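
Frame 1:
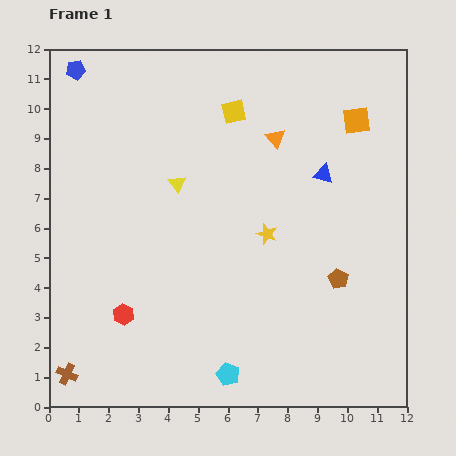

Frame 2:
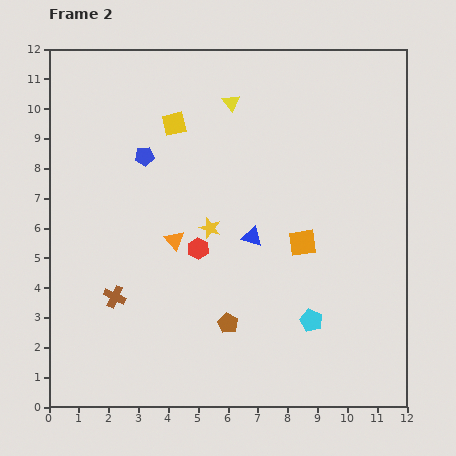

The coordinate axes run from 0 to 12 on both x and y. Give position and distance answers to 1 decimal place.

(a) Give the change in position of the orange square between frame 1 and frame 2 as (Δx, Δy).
(-1.8, -4.1)

The orange square was at (10.3, 9.6) in frame 1 and (8.5, 5.5) in frame 2.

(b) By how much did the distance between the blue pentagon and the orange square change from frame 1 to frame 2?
-3.6

Distance in frame 1: 9.6. Distance in frame 2: 6.0.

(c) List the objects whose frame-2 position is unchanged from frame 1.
none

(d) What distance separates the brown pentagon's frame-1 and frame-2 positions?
4.0

The brown pentagon moved from (9.7, 4.3) to (6.0, 2.8), a distance of √(3.7² + 1.5²) ≈ 4.0.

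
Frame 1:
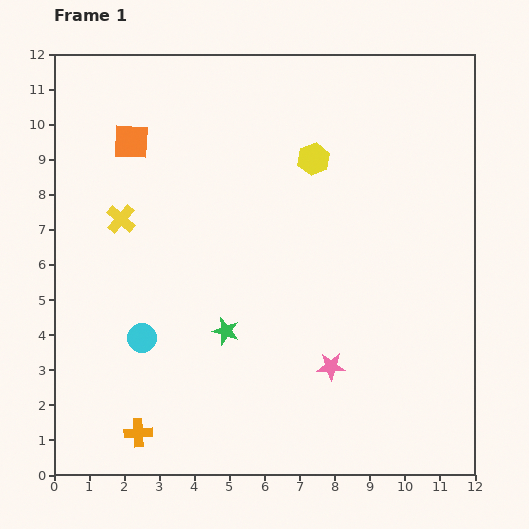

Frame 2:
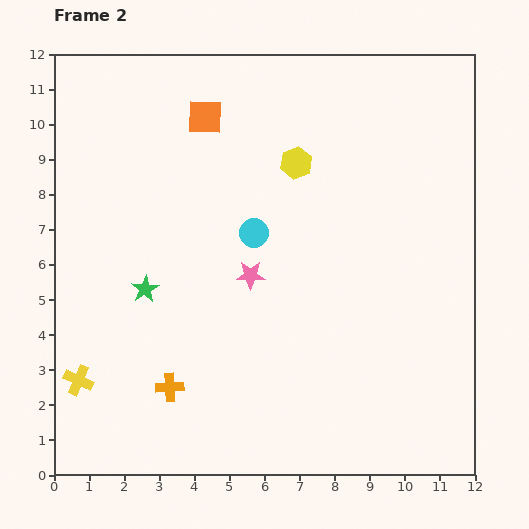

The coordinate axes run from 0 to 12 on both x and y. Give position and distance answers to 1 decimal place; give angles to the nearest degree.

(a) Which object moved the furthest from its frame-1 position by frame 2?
the yellow cross

(moved 4.8; next 4.4)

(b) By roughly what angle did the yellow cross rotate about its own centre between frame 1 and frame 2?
18° counter-clockwise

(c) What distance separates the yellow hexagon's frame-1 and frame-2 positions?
0.5

The yellow hexagon moved from (7.4, 9.0) to (6.9, 8.9), a distance of √(0.5² + 0.1²) ≈ 0.5.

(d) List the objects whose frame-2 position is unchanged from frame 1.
none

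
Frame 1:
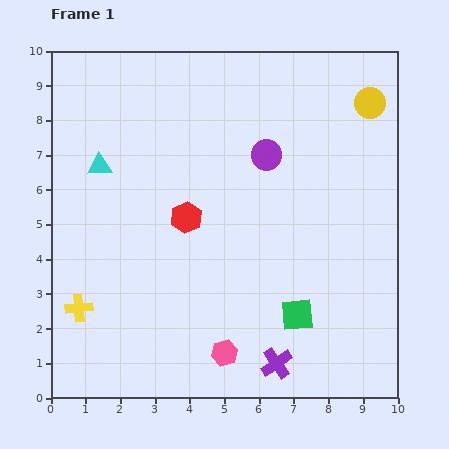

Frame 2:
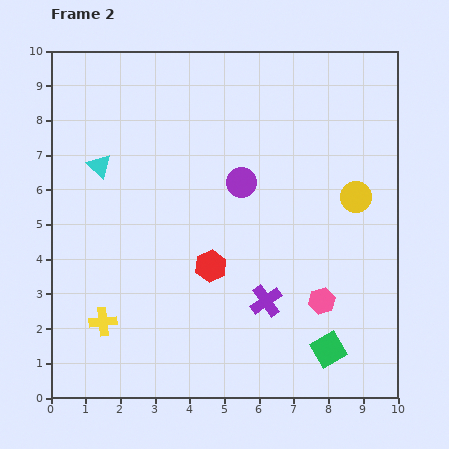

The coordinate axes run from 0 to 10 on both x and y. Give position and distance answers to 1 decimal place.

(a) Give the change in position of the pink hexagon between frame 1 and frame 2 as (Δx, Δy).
(2.8, 1.5)

The pink hexagon was at (5.0, 1.3) in frame 1 and (7.8, 2.8) in frame 2.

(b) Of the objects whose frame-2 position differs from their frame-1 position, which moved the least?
the yellow cross

(moved 0.8)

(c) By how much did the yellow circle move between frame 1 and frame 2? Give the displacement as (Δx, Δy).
(-0.4, -2.7)

The yellow circle was at (9.2, 8.5) in frame 1 and (8.8, 5.8) in frame 2.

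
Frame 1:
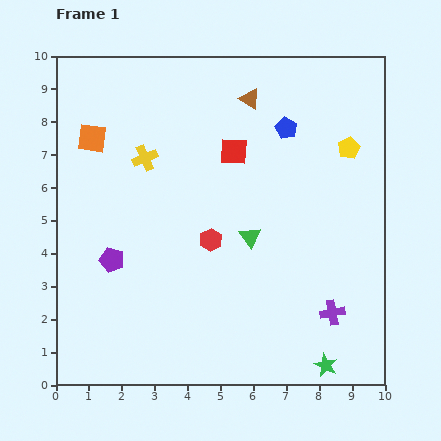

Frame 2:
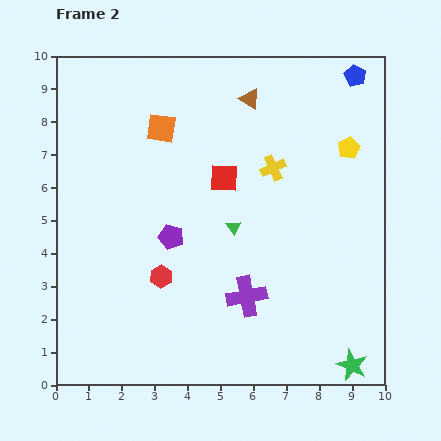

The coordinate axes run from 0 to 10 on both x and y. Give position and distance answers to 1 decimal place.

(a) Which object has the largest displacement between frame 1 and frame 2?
the yellow cross

(moved 3.9; next 2.6)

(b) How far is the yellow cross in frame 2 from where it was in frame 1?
3.9

The yellow cross moved from (2.7, 6.9) to (6.6, 6.6), a distance of √(3.9² + 0.3²) ≈ 3.9.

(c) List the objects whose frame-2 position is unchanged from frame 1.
the yellow pentagon, the brown triangle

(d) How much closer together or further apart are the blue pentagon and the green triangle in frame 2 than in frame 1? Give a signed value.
+2.4

Distance in frame 1: 3.5. Distance in frame 2: 5.9.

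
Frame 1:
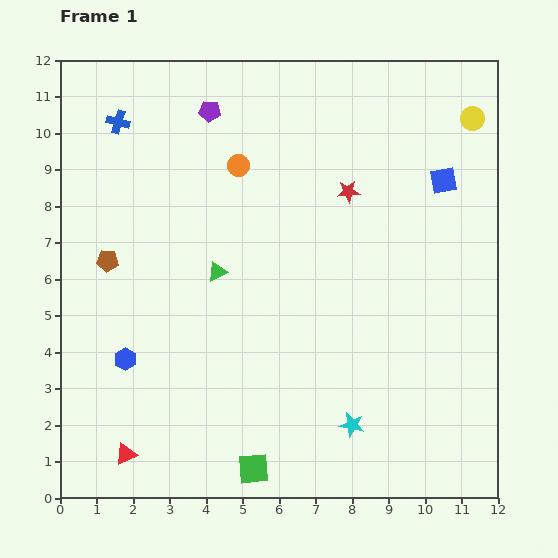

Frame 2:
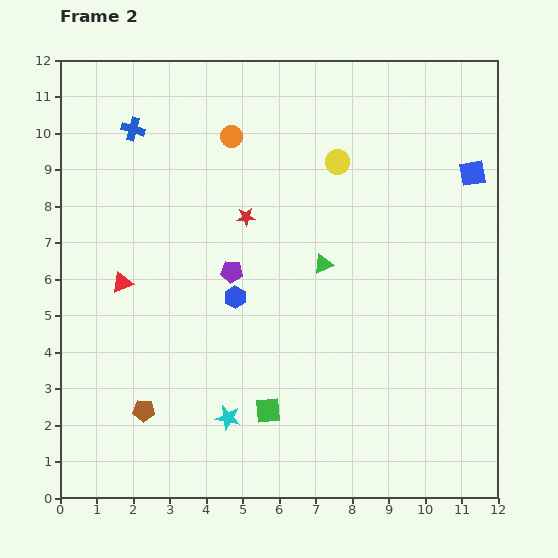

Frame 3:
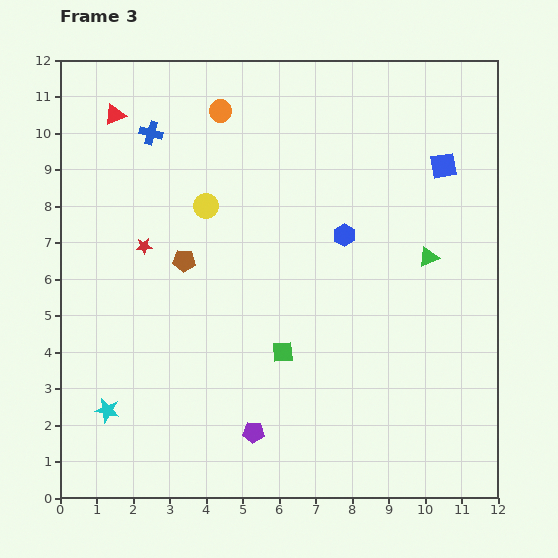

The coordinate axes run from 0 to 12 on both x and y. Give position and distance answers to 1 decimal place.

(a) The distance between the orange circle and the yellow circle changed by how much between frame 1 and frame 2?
-3.5

Distance in frame 1: 6.5. Distance in frame 2: 3.0.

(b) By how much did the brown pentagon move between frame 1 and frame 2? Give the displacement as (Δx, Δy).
(1.0, -4.1)

The brown pentagon was at (1.3, 6.5) in frame 1 and (2.3, 2.4) in frame 2.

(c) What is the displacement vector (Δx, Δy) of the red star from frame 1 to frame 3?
(-5.6, -1.5)

The red star was at (7.9, 8.4) in frame 1 and (2.3, 6.9) in frame 3.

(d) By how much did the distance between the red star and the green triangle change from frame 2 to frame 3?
+5.3

Distance in frame 2: 2.5. Distance in frame 3: 7.8.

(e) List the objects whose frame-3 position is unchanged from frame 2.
none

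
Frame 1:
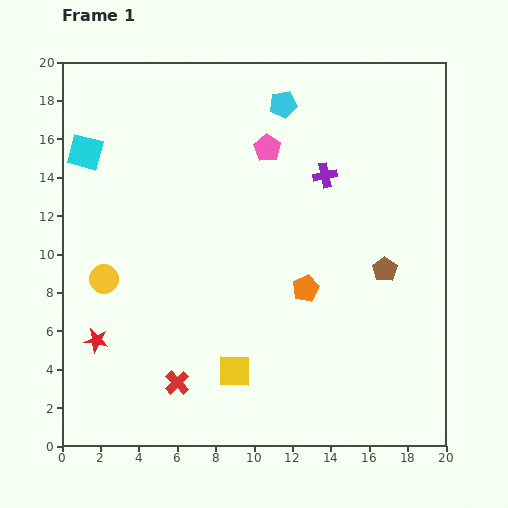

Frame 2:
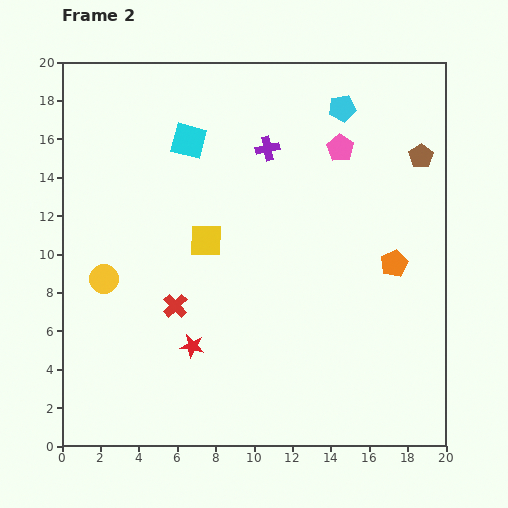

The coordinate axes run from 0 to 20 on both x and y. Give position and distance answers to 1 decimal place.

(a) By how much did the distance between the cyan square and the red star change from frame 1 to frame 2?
+0.9

Distance in frame 1: 9.8. Distance in frame 2: 10.7.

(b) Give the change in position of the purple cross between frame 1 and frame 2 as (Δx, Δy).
(-3.0, 1.4)

The purple cross was at (13.7, 14.1) in frame 1 and (10.7, 15.5) in frame 2.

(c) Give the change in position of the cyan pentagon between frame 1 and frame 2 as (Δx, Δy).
(3.1, -0.2)

The cyan pentagon was at (11.5, 17.8) in frame 1 and (14.6, 17.6) in frame 2.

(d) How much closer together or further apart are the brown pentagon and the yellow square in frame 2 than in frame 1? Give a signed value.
+2.6

Distance in frame 1: 9.4. Distance in frame 2: 12.0.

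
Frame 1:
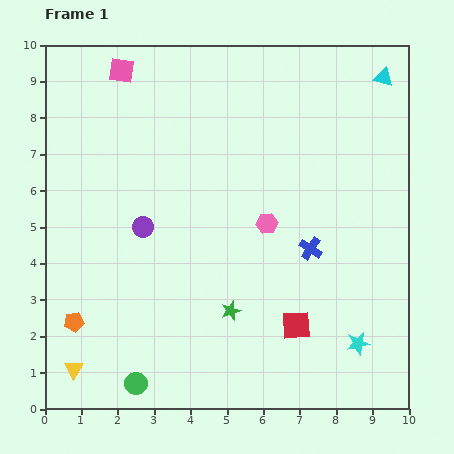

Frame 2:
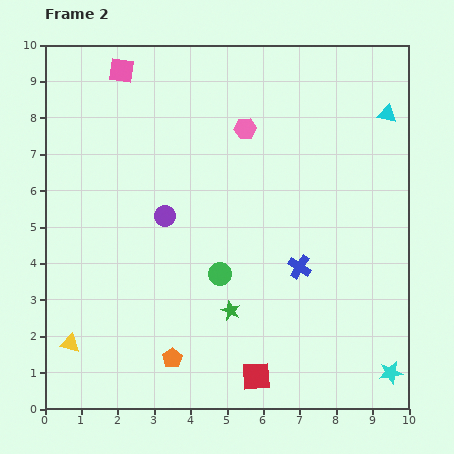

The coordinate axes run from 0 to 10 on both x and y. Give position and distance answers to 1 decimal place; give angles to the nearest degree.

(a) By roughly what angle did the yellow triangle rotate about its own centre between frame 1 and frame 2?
49° counter-clockwise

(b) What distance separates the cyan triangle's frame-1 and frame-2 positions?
1.0

The cyan triangle moved from (9.3, 9.1) to (9.4, 8.1), a distance of √(0.1² + 1.0²) ≈ 1.0.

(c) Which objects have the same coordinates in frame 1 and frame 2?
the pink square, the green star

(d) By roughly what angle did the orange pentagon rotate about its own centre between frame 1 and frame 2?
24° counter-clockwise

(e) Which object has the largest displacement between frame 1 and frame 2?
the green circle

(moved 3.8; next 2.9)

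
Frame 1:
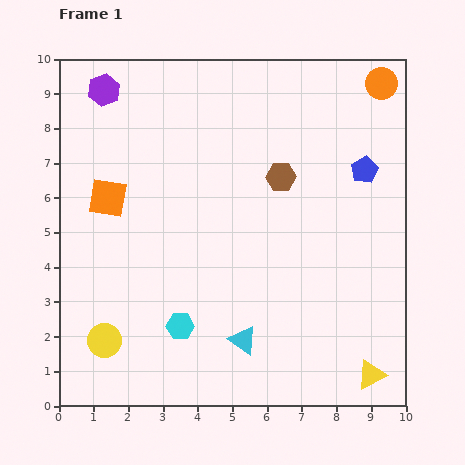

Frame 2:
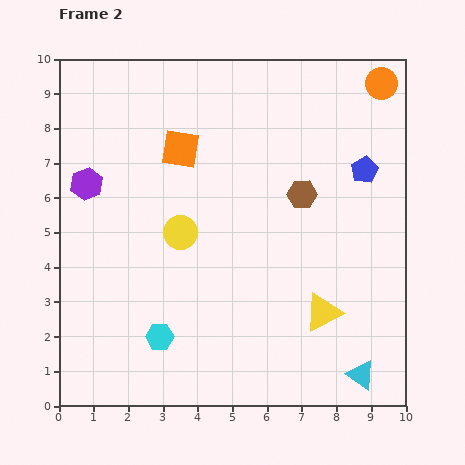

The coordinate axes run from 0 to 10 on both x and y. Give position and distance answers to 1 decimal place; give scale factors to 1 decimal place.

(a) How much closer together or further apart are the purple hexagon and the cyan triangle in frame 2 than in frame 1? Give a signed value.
+1.4

Distance in frame 1: 8.2. Distance in frame 2: 9.6.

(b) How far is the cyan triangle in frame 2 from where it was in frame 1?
3.5

The cyan triangle moved from (5.3, 1.9) to (8.7, 0.9), a distance of √(3.4² + 1.0²) ≈ 3.5.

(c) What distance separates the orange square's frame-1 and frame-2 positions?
2.5

The orange square moved from (1.4, 6.0) to (3.5, 7.4), a distance of √(2.1² + 1.4²) ≈ 2.5.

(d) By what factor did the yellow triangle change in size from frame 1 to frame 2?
1.3×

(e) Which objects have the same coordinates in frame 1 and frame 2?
the orange circle, the blue pentagon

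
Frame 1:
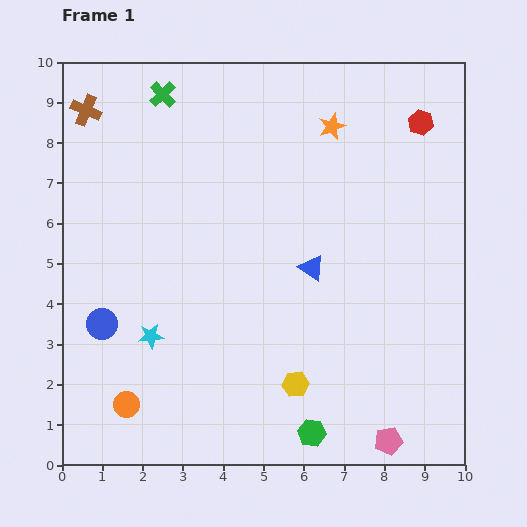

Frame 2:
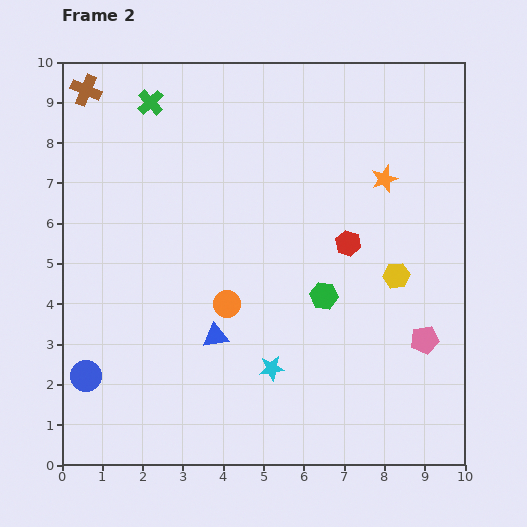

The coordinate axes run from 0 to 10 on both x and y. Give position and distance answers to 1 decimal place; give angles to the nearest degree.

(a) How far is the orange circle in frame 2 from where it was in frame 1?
3.5

The orange circle moved from (1.6, 1.5) to (4.1, 4.0), a distance of √(2.5² + 2.5²) ≈ 3.5.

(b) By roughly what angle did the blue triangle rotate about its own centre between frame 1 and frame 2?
43° counter-clockwise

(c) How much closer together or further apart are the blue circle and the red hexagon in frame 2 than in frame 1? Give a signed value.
-2.0

Distance in frame 1: 9.3. Distance in frame 2: 7.3.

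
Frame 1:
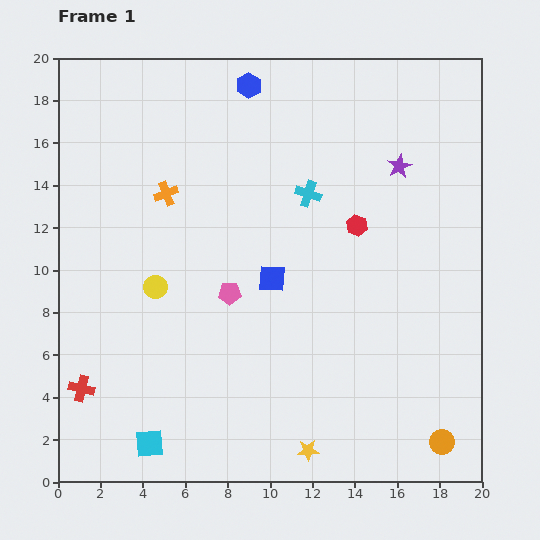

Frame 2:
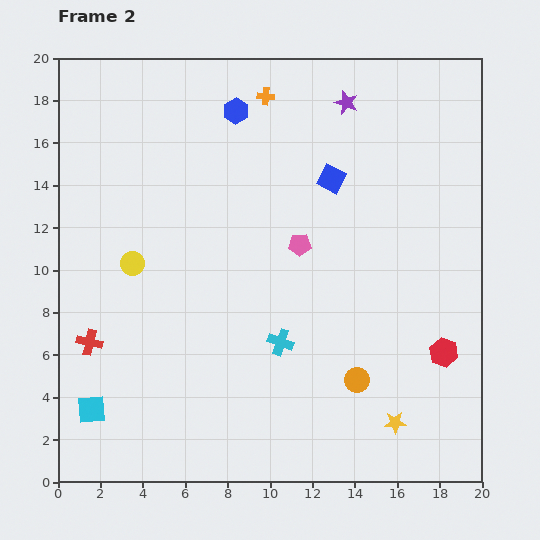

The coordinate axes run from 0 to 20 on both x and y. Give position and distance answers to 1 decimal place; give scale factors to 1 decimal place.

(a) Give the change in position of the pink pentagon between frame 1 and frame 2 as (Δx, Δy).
(3.3, 2.3)

The pink pentagon was at (8.1, 8.9) in frame 1 and (11.4, 11.2) in frame 2.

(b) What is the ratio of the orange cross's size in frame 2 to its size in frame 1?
0.7×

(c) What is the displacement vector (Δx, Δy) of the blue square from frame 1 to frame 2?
(2.8, 4.7)

The blue square was at (10.1, 9.6) in frame 1 and (12.9, 14.3) in frame 2.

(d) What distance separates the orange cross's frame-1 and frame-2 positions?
6.6

The orange cross moved from (5.1, 13.6) to (9.8, 18.2), a distance of √(4.7² + 4.6²) ≈ 6.6.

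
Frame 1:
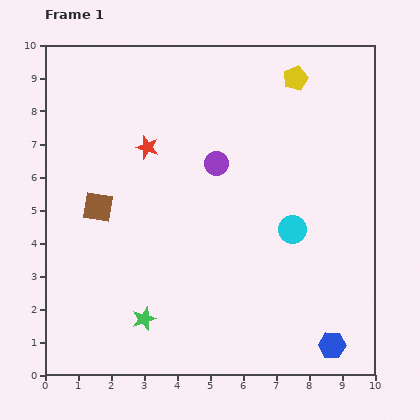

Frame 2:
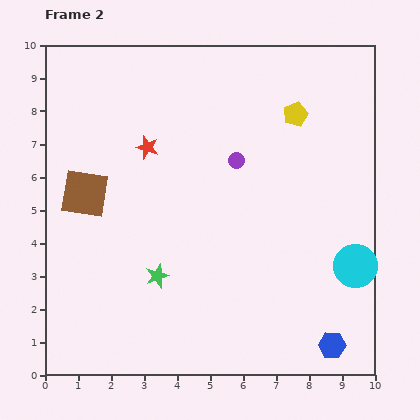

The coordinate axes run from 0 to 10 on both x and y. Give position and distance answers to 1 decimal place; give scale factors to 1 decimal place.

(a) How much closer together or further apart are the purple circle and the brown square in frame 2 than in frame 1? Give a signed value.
+0.9

Distance in frame 1: 3.8. Distance in frame 2: 4.7.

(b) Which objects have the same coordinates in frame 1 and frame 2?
the red star, the blue hexagon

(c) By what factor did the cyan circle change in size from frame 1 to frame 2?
1.6×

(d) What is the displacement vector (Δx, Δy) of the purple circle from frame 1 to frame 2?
(0.6, 0.1)

The purple circle was at (5.2, 6.4) in frame 1 and (5.8, 6.5) in frame 2.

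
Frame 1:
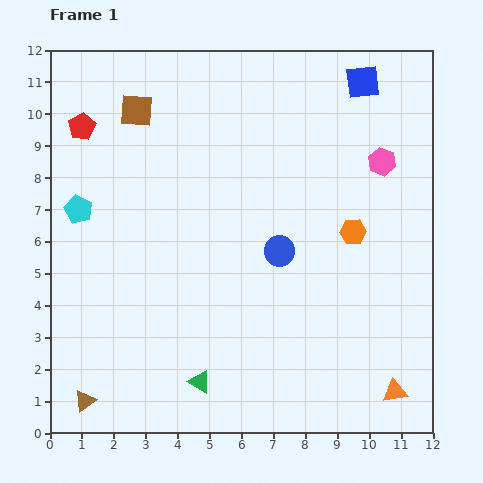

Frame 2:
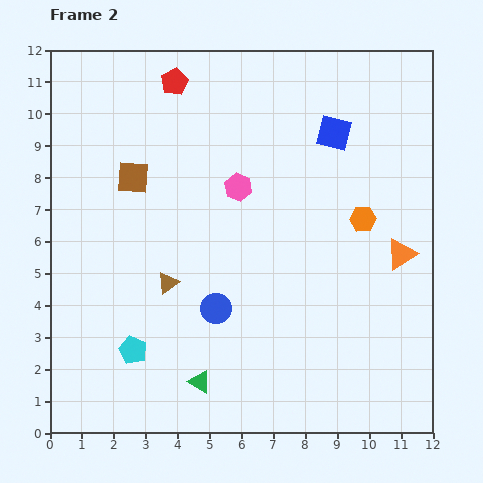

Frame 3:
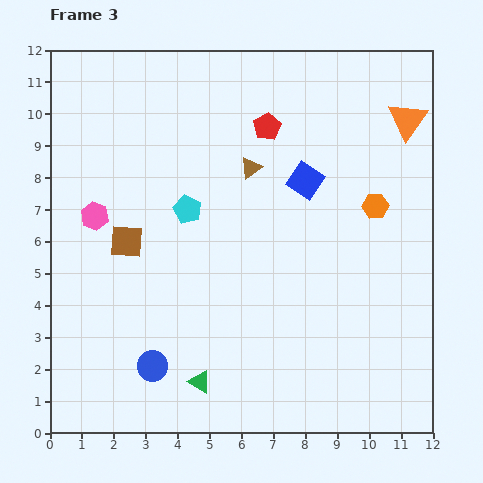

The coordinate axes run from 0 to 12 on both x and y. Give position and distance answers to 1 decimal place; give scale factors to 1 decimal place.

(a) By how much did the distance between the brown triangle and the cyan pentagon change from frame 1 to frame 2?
-3.6

Distance in frame 1: 6.0. Distance in frame 2: 2.4.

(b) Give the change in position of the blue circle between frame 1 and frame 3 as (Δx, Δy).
(-4.0, -3.6)

The blue circle was at (7.2, 5.7) in frame 1 and (3.2, 2.1) in frame 3.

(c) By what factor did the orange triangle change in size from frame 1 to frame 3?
1.6×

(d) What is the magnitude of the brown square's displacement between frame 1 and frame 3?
4.1

The brown square moved from (2.7, 10.1) to (2.4, 6.0), a distance of √(0.3² + 4.1²) ≈ 4.1.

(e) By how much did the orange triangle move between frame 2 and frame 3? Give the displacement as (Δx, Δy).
(0.2, 4.2)

The orange triangle was at (11.0, 5.6) in frame 2 and (11.2, 9.8) in frame 3.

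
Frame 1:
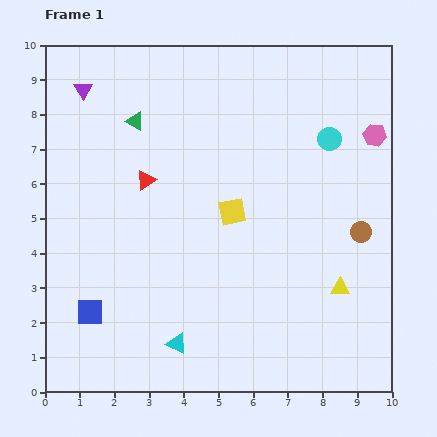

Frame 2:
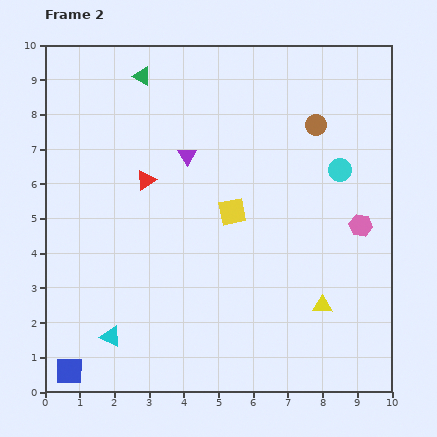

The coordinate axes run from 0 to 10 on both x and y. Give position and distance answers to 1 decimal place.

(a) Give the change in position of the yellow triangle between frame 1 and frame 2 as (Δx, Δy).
(-0.5, -0.5)

The yellow triangle was at (8.5, 3.0) in frame 1 and (8.0, 2.5) in frame 2.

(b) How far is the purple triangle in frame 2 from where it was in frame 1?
3.6

The purple triangle moved from (1.1, 8.7) to (4.1, 6.8), a distance of √(3.0² + 1.9²) ≈ 3.6.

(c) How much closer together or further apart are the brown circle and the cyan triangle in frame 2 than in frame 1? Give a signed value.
+2.3

Distance in frame 1: 6.2. Distance in frame 2: 8.5.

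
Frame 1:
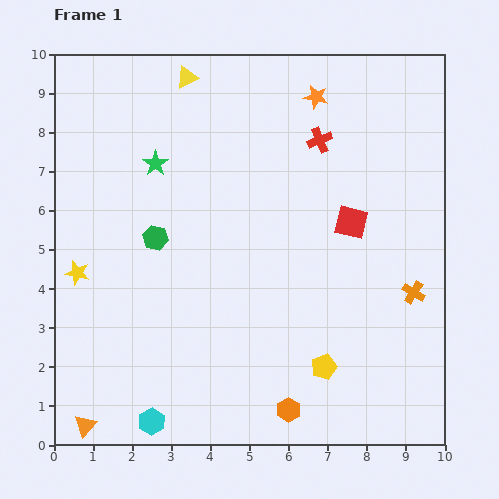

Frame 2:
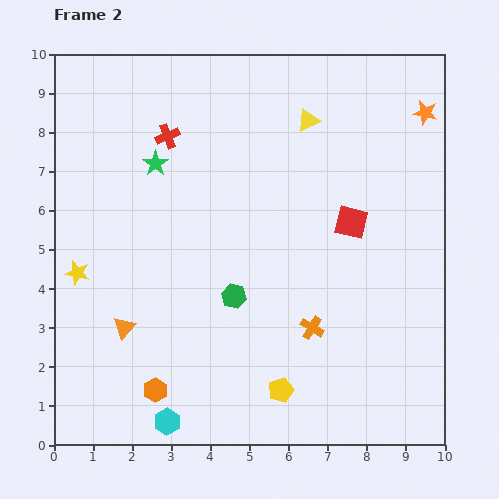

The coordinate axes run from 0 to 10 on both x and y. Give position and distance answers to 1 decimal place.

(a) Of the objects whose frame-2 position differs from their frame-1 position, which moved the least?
the cyan hexagon

(moved 0.4)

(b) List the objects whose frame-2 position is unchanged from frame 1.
the red square, the green star, the yellow star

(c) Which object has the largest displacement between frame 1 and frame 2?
the red cross

(moved 3.9; next 3.4)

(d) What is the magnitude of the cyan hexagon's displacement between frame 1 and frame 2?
0.4

The cyan hexagon moved from (2.5, 0.6) to (2.9, 0.6), a distance of √(0.4² + 0.0²) ≈ 0.4.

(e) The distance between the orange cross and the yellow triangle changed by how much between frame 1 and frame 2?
-2.7

Distance in frame 1: 8.0. Distance in frame 2: 5.3.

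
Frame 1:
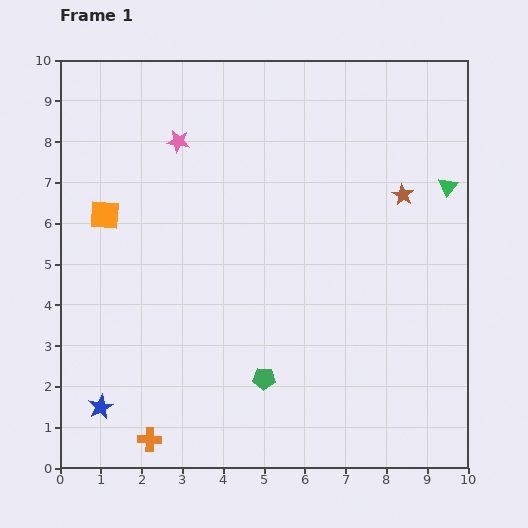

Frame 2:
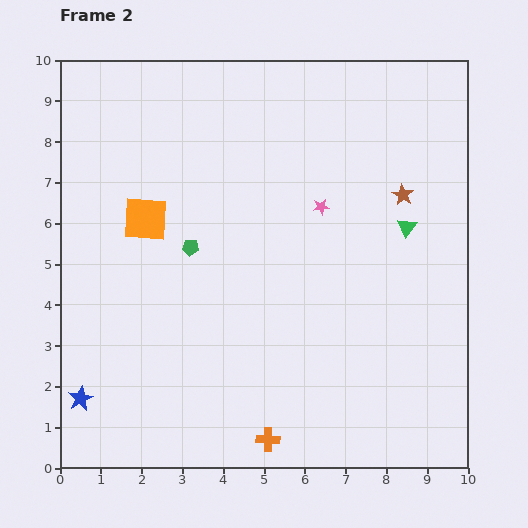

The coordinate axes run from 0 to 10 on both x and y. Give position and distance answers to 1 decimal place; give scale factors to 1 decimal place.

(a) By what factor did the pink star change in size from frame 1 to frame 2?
0.7×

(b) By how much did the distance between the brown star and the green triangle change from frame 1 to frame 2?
-0.3

Distance in frame 1: 1.1. Distance in frame 2: 0.8.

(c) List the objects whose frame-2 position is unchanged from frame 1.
the brown star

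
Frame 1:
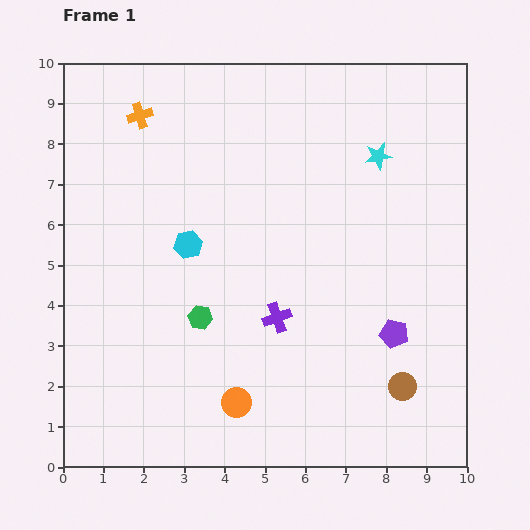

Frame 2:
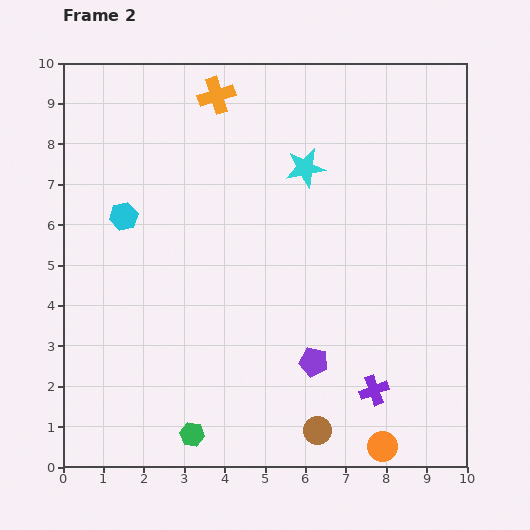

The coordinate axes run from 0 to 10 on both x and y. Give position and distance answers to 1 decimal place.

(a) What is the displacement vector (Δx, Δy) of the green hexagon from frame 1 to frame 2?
(-0.2, -2.9)

The green hexagon was at (3.4, 3.7) in frame 1 and (3.2, 0.8) in frame 2.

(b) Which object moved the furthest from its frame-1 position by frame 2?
the orange circle

(moved 3.8; next 3.0)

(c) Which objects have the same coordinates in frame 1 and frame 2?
none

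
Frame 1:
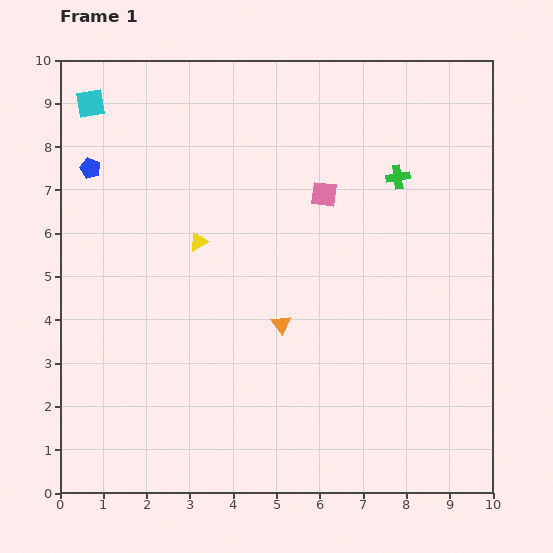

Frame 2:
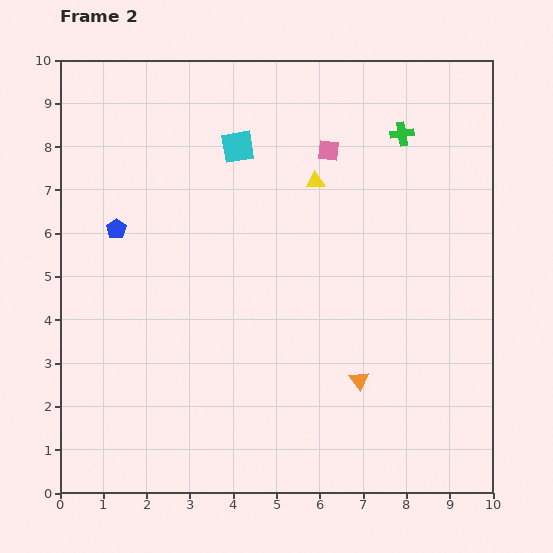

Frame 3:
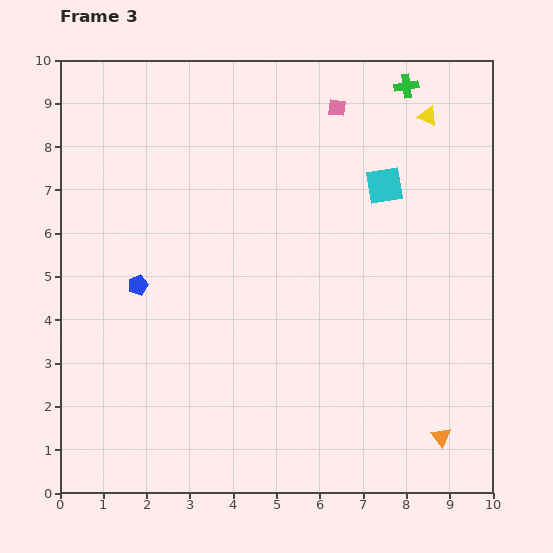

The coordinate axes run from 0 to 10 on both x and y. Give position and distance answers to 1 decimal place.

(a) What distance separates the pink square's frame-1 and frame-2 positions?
1.0

The pink square moved from (6.1, 6.9) to (6.2, 7.9), a distance of √(0.1² + 1.0²) ≈ 1.0.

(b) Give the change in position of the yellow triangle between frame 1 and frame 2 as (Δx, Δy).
(2.7, 1.4)

The yellow triangle was at (3.2, 5.8) in frame 1 and (5.9, 7.2) in frame 2.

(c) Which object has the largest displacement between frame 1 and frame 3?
the cyan square

(moved 7.1; next 6.0)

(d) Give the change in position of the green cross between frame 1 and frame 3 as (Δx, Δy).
(0.2, 2.1)

The green cross was at (7.8, 7.3) in frame 1 and (8.0, 9.4) in frame 3.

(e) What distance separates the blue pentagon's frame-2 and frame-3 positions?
1.4

The blue pentagon moved from (1.3, 6.1) to (1.8, 4.8), a distance of √(0.5² + 1.3²) ≈ 1.4.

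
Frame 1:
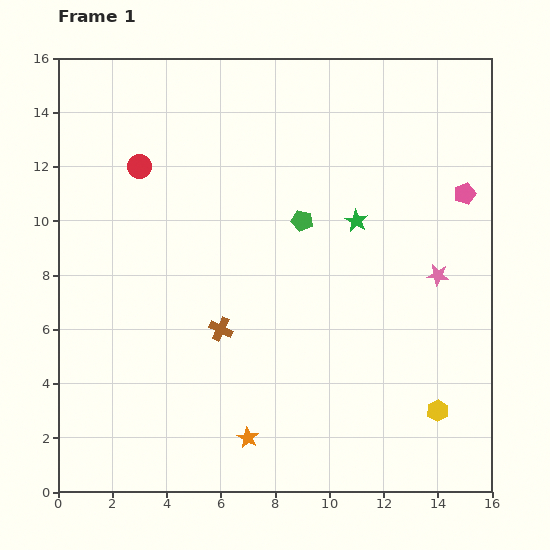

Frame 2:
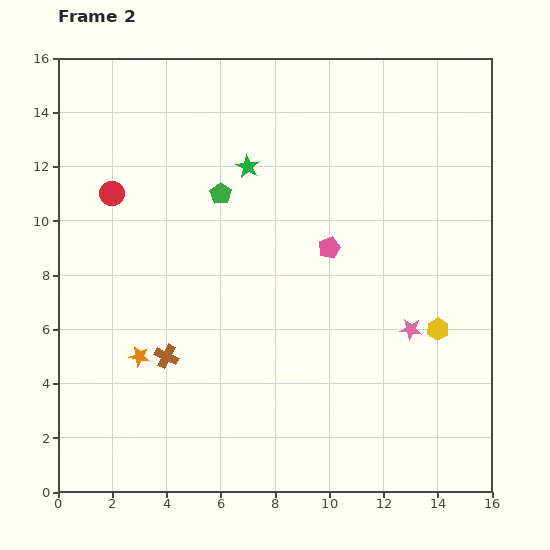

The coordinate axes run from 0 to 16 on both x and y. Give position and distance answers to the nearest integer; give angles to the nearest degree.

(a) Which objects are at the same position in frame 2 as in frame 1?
none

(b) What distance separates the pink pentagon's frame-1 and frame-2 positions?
5

The pink pentagon moved from (15, 11) to (10, 9), a distance of √(5² + 2²) ≈ 5.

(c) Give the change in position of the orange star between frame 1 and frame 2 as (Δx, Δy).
(-4, 3)

The orange star was at (7, 2) in frame 1 and (3, 5) in frame 2.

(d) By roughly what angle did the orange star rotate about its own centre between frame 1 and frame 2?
19° counter-clockwise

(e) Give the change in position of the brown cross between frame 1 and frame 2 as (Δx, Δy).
(-2, -1)

The brown cross was at (6, 6) in frame 1 and (4, 5) in frame 2.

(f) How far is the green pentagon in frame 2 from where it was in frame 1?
3

The green pentagon moved from (9, 10) to (6, 11), a distance of √(3² + 1²) ≈ 3.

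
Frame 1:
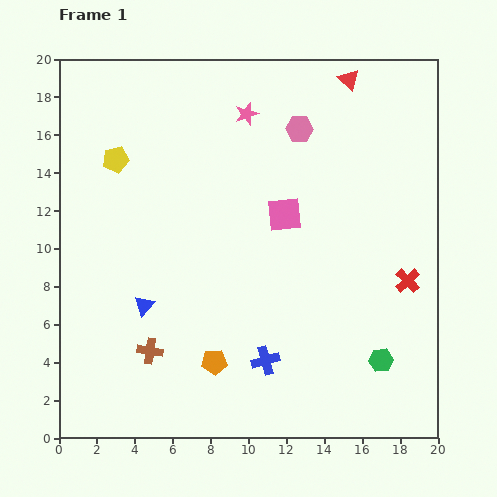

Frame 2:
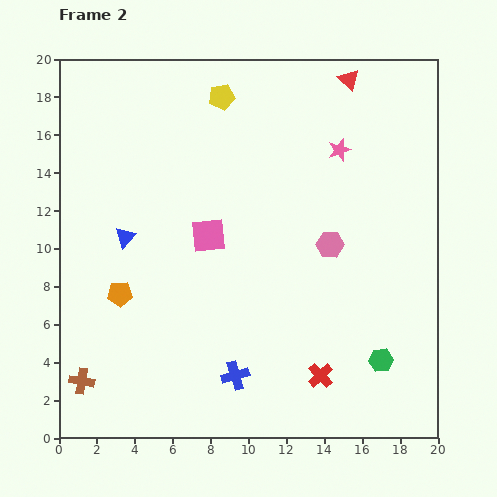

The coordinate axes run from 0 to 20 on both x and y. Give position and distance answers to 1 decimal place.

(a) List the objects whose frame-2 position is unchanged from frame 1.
the green hexagon, the red triangle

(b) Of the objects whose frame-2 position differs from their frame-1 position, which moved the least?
the blue cross

(moved 1.8)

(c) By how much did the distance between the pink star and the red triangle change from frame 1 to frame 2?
-2.0

Distance in frame 1: 5.7. Distance in frame 2: 3.7.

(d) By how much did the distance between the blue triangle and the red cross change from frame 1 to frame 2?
-1.4

Distance in frame 1: 14.0. Distance in frame 2: 12.6.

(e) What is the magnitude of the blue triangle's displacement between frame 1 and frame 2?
3.7

The blue triangle moved from (4.5, 7.0) to (3.5, 10.6), a distance of √(1.0² + 3.6²) ≈ 3.7.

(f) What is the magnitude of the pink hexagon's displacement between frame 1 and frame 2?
6.3

The pink hexagon moved from (12.7, 16.3) to (14.3, 10.2), a distance of √(1.6² + 6.1²) ≈ 6.3.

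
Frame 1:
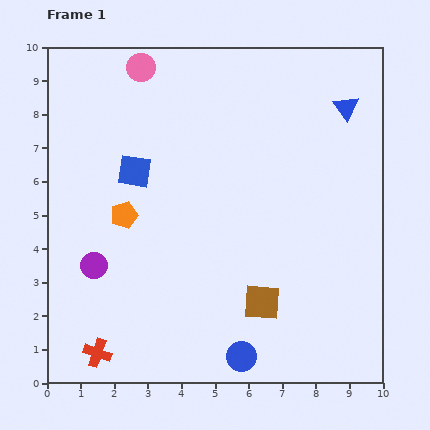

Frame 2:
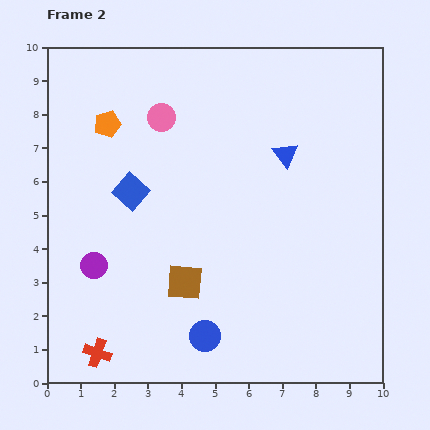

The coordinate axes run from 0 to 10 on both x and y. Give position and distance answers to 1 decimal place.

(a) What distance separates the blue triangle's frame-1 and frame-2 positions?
2.3

The blue triangle moved from (8.9, 8.2) to (7.1, 6.8), a distance of √(1.8² + 1.4²) ≈ 2.3.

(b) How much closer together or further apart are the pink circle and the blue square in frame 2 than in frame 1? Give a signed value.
-0.7

Distance in frame 1: 3.1. Distance in frame 2: 2.4.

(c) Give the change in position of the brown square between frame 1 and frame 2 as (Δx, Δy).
(-2.3, 0.6)

The brown square was at (6.4, 2.4) in frame 1 and (4.1, 3.0) in frame 2.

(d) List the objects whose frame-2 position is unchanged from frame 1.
the purple circle, the red cross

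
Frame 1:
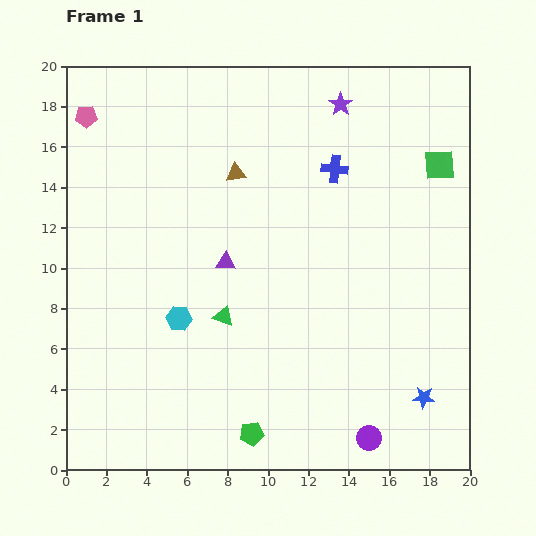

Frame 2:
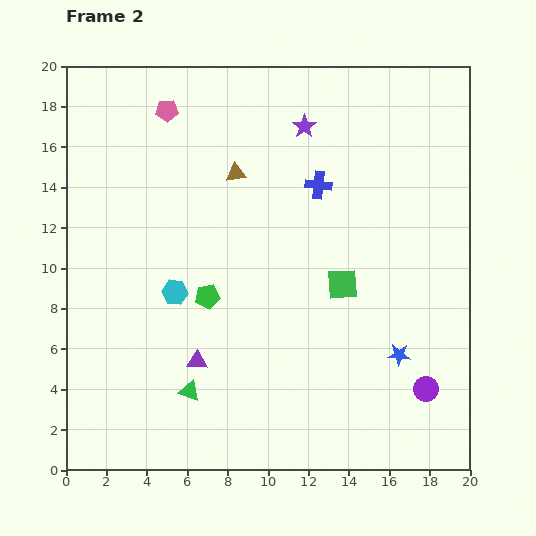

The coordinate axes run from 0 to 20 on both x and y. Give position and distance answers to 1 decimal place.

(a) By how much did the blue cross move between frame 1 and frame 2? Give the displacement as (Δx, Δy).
(-0.8, -0.8)

The blue cross was at (13.3, 14.9) in frame 1 and (12.5, 14.1) in frame 2.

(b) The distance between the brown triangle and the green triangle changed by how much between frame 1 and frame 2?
+3.9

Distance in frame 1: 7.1. Distance in frame 2: 11.0.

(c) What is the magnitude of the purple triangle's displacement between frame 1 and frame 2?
5.1

The purple triangle moved from (7.9, 10.3) to (6.5, 5.4), a distance of √(1.4² + 4.9²) ≈ 5.1.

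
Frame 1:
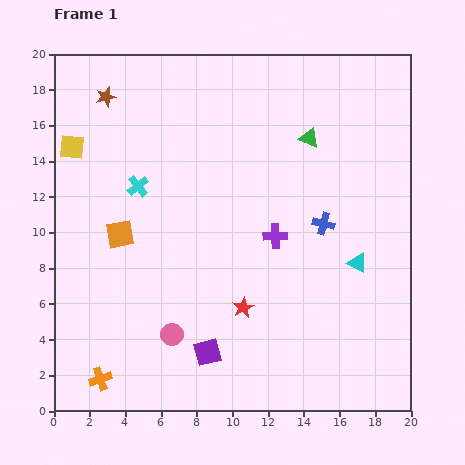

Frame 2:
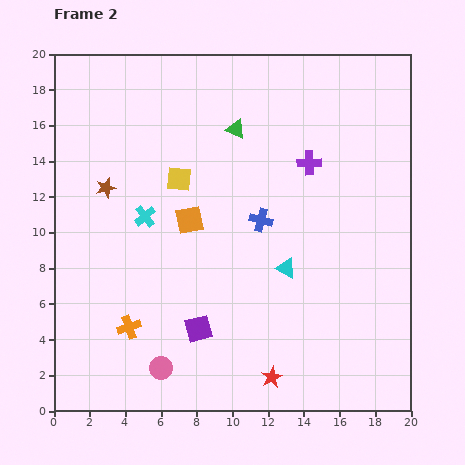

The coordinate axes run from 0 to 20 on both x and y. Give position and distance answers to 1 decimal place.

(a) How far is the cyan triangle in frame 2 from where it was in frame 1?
4.0

The cyan triangle moved from (17.0, 8.3) to (13.0, 8.0), a distance of √(4.0² + 0.3²) ≈ 4.0.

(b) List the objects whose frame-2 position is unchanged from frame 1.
none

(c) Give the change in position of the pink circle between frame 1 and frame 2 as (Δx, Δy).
(-0.6, -1.9)

The pink circle was at (6.6, 4.3) in frame 1 and (6.0, 2.4) in frame 2.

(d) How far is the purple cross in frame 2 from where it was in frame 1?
4.5

The purple cross moved from (12.4, 9.8) to (14.3, 13.9), a distance of √(1.9² + 4.1²) ≈ 4.5.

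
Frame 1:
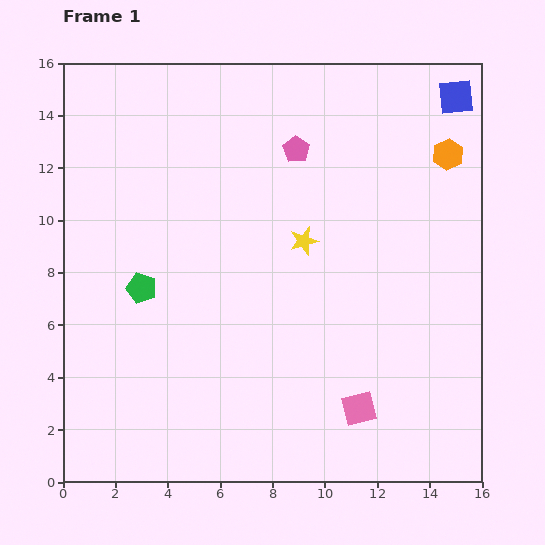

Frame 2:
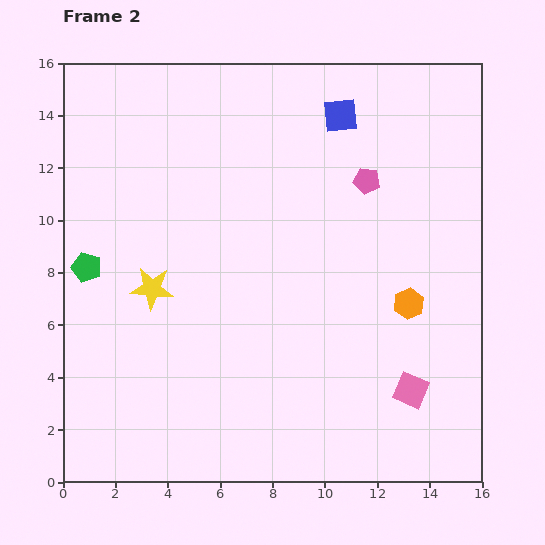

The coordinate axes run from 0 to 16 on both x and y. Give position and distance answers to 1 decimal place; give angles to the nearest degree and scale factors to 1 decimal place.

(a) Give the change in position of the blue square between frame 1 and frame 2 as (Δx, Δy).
(-4.4, -0.7)

The blue square was at (15.0, 14.7) in frame 1 and (10.6, 14.0) in frame 2.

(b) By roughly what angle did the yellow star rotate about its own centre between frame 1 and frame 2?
21° clockwise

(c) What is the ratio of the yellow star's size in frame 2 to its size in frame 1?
1.5×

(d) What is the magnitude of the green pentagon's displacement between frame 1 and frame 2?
2.2

The green pentagon moved from (3.0, 7.4) to (0.9, 8.2), a distance of √(2.1² + 0.8²) ≈ 2.2.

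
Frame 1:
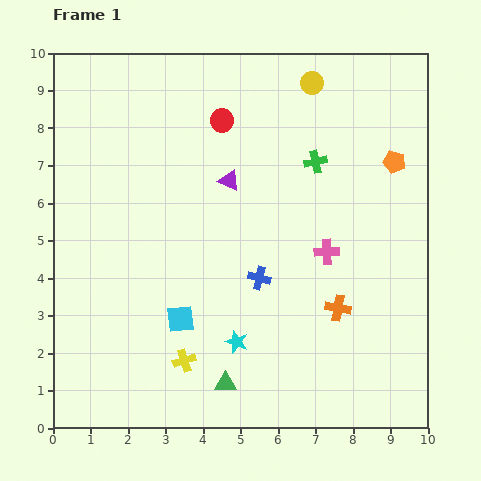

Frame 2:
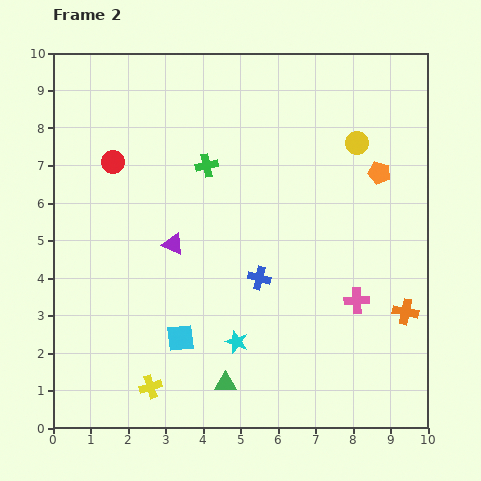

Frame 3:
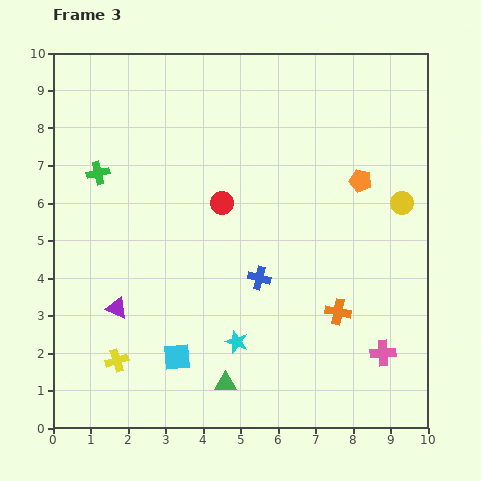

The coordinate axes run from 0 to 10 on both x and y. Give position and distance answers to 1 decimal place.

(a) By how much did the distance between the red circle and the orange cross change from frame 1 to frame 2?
+2.9

Distance in frame 1: 5.9. Distance in frame 2: 8.8.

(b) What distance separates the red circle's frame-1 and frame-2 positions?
3.1

The red circle moved from (4.5, 8.2) to (1.6, 7.1), a distance of √(2.9² + 1.1²) ≈ 3.1.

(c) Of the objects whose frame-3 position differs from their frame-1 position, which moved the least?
the orange cross

(moved 0.1)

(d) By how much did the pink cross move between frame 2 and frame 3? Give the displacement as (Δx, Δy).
(0.7, -1.4)

The pink cross was at (8.1, 3.4) in frame 2 and (8.8, 2.0) in frame 3.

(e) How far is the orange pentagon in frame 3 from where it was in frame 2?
0.5

The orange pentagon moved from (8.7, 6.8) to (8.2, 6.6), a distance of √(0.5² + 0.2²) ≈ 0.5.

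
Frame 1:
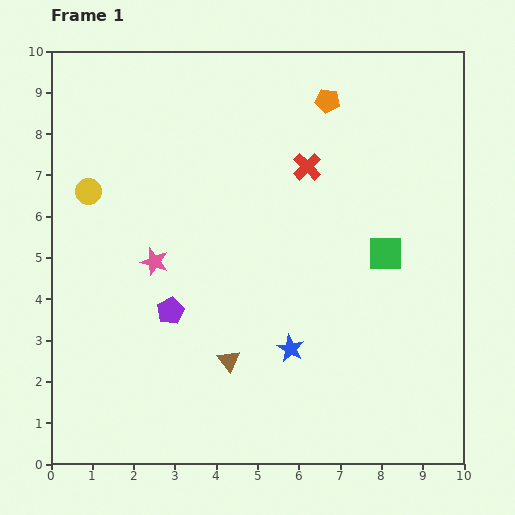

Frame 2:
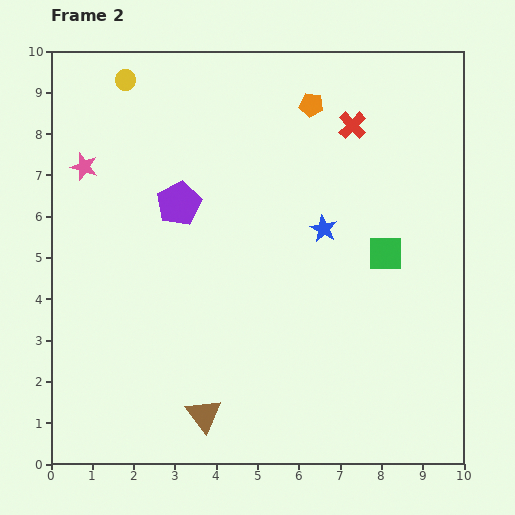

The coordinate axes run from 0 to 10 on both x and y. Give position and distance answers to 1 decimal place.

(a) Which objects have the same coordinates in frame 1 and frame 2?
the green square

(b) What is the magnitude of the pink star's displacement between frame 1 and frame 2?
2.9

The pink star moved from (2.5, 4.9) to (0.8, 7.2), a distance of √(1.7² + 2.3²) ≈ 2.9.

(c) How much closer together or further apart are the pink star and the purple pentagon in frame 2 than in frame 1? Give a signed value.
+1.2

Distance in frame 1: 1.3. Distance in frame 2: 2.5.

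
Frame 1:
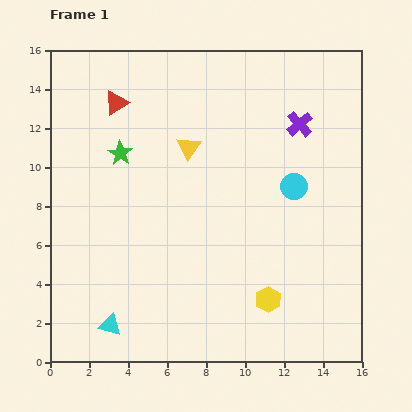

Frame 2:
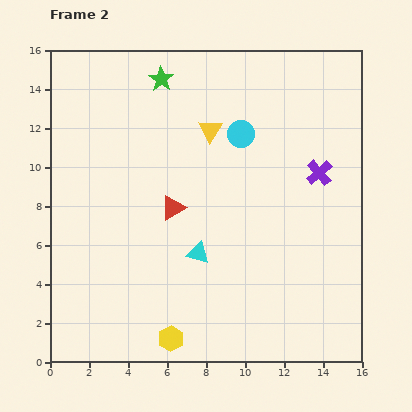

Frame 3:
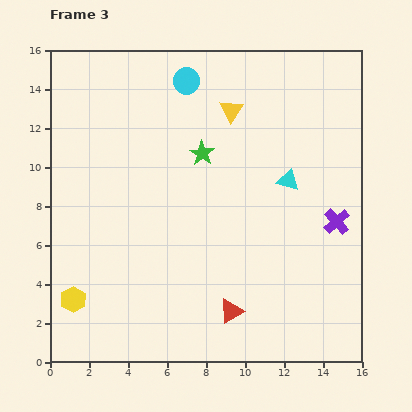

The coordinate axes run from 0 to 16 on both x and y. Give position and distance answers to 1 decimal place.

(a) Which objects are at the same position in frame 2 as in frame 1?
none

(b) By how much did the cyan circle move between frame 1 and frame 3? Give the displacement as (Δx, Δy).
(-5.5, 5.4)

The cyan circle was at (12.5, 9.0) in frame 1 and (7.0, 14.4) in frame 3.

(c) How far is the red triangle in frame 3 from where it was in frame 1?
12.2

The red triangle moved from (3.4, 13.3) to (9.3, 2.6), a distance of √(5.9² + 10.7²) ≈ 12.2.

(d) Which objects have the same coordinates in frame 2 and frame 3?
none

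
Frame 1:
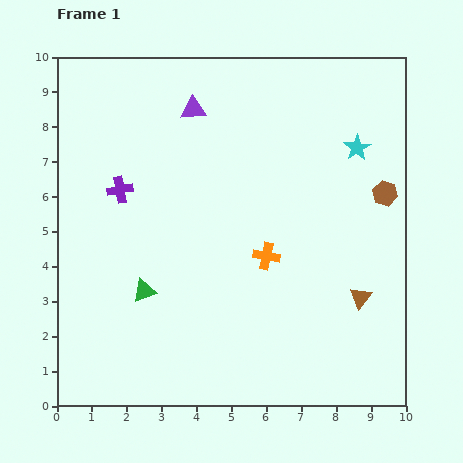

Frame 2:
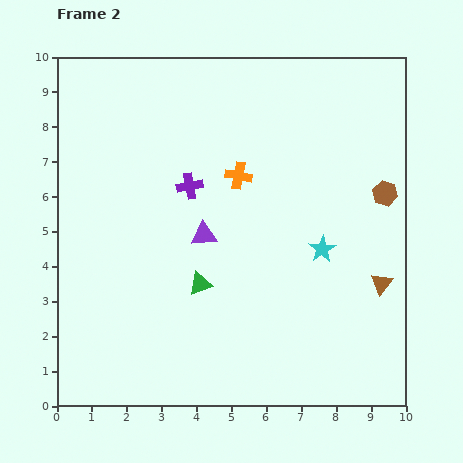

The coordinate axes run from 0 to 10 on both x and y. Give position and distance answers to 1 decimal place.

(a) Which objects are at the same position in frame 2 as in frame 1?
the brown hexagon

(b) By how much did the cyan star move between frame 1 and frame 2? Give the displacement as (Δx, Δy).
(-1.0, -2.9)

The cyan star was at (8.6, 7.4) in frame 1 and (7.6, 4.5) in frame 2.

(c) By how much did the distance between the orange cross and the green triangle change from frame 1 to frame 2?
-0.3

Distance in frame 1: 3.6. Distance in frame 2: 3.3.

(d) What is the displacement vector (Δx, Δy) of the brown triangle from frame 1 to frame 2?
(0.6, 0.4)

The brown triangle was at (8.7, 3.1) in frame 1 and (9.3, 3.5) in frame 2.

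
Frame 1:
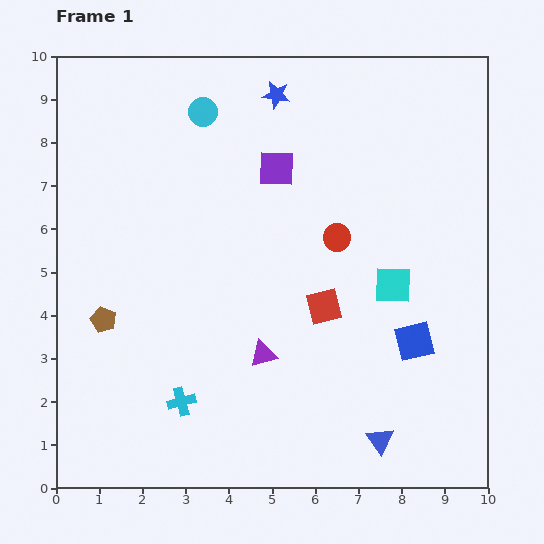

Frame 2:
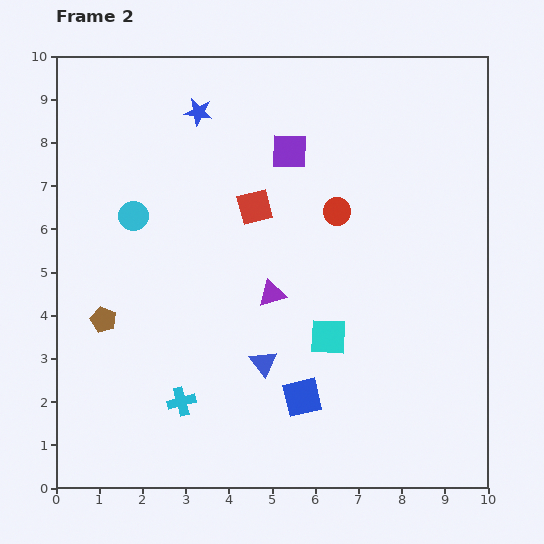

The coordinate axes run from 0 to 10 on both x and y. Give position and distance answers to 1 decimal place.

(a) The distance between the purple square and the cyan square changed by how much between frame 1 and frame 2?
+0.6

Distance in frame 1: 3.8. Distance in frame 2: 4.4.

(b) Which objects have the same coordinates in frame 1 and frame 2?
the cyan cross, the brown pentagon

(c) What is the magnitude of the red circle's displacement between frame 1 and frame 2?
0.6

The red circle moved from (6.5, 5.8) to (6.5, 6.4), a distance of √(0.0² + 0.6²) ≈ 0.6.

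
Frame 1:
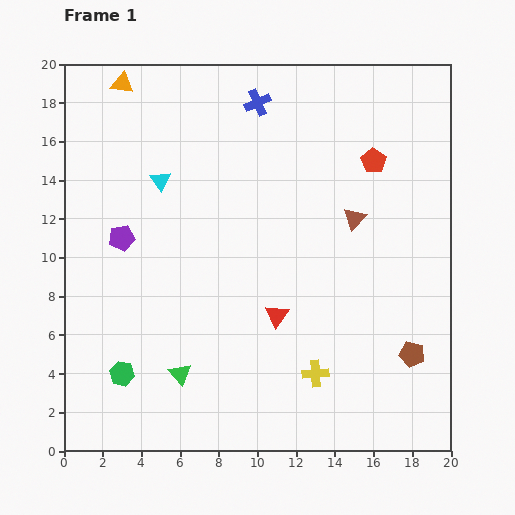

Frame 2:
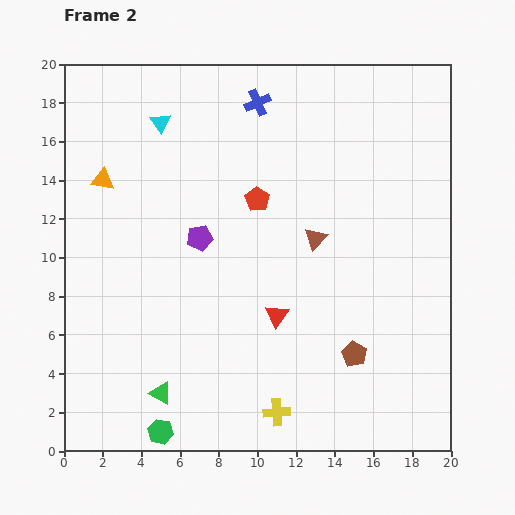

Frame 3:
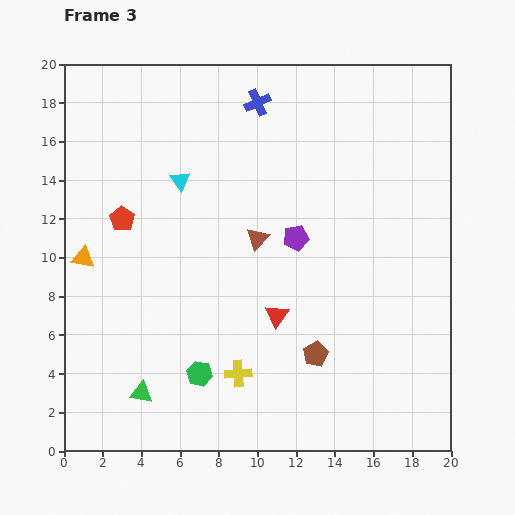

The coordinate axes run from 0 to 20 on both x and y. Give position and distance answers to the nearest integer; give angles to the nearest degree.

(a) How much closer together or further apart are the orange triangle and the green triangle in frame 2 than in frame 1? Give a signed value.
-4

Distance in frame 1: 15. Distance in frame 2: 11.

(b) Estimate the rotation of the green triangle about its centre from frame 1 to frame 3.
41° counter-clockwise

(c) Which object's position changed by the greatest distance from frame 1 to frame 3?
the red pentagon

(moved 13; next 9)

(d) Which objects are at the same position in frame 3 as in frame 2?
the blue cross, the red triangle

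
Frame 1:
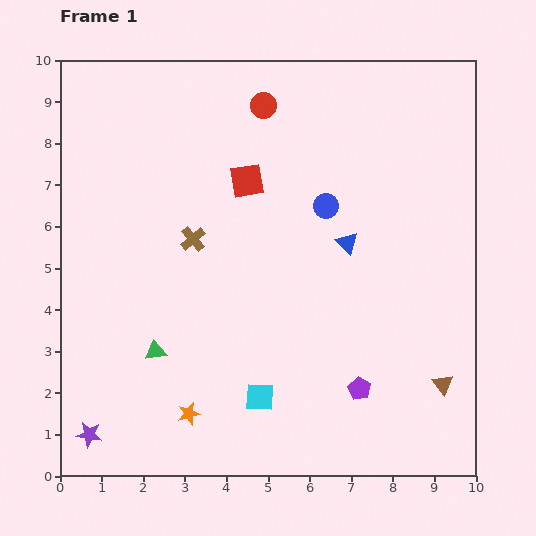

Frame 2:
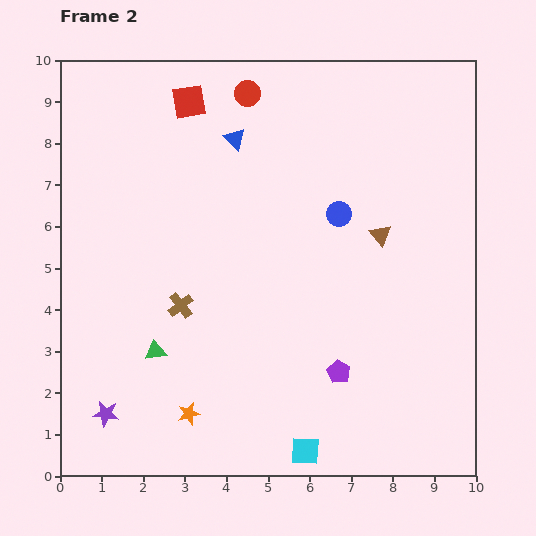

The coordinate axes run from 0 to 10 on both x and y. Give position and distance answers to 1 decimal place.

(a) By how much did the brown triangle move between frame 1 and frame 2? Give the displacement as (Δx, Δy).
(-1.5, 3.6)

The brown triangle was at (9.2, 2.2) in frame 1 and (7.7, 5.8) in frame 2.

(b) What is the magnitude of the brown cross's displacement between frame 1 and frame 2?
1.6

The brown cross moved from (3.2, 5.7) to (2.9, 4.1), a distance of √(0.3² + 1.6²) ≈ 1.6.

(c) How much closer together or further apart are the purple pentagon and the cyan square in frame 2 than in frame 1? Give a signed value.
-0.3

Distance in frame 1: 2.4. Distance in frame 2: 2.1.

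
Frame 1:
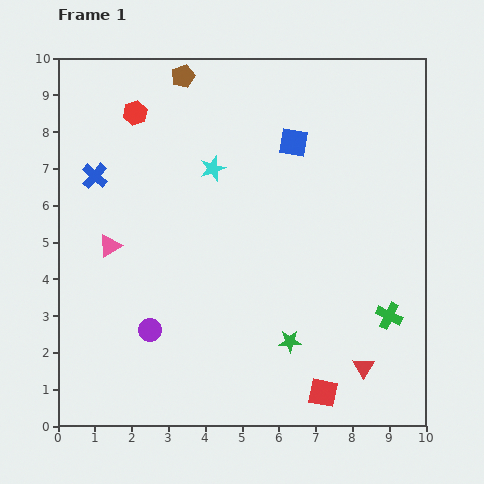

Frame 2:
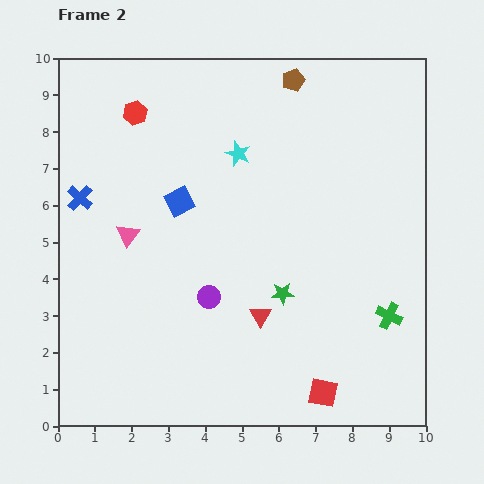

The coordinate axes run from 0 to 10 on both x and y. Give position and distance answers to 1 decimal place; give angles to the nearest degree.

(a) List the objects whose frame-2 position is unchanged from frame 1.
the green cross, the red hexagon, the red square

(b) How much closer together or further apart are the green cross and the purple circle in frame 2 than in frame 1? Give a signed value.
-1.6

Distance in frame 1: 6.5. Distance in frame 2: 4.9.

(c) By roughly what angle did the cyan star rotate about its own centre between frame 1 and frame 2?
30° counter-clockwise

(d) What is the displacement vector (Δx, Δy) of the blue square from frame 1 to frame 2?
(-3.1, -1.6)

The blue square was at (6.4, 7.7) in frame 1 and (3.3, 6.1) in frame 2.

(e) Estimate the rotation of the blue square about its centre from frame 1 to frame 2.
38° counter-clockwise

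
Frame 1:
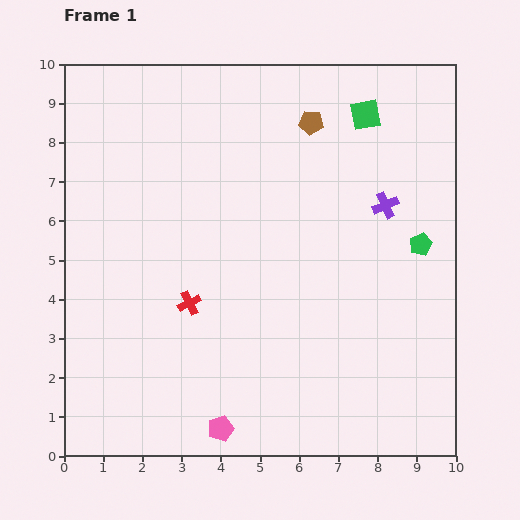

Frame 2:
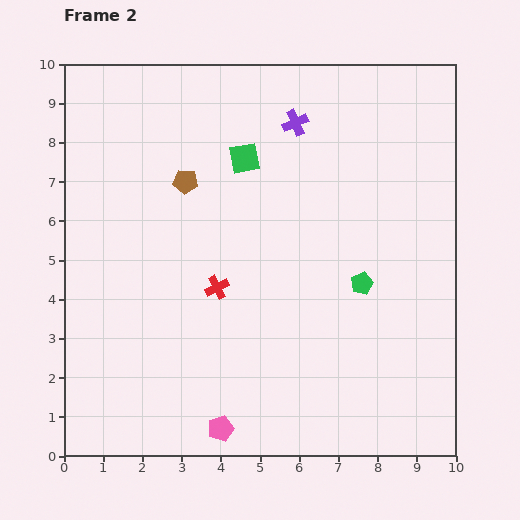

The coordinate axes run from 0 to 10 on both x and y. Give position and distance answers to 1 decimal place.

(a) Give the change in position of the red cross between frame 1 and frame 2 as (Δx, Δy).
(0.7, 0.4)

The red cross was at (3.2, 3.9) in frame 1 and (3.9, 4.3) in frame 2.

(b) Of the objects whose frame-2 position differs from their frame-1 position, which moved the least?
the red cross

(moved 0.8)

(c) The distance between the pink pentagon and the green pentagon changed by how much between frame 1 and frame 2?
-1.7

Distance in frame 1: 6.9. Distance in frame 2: 5.2.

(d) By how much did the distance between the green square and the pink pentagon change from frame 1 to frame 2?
-1.9

Distance in frame 1: 8.8. Distance in frame 2: 6.9.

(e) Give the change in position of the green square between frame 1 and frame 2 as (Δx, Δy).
(-3.1, -1.1)

The green square was at (7.7, 8.7) in frame 1 and (4.6, 7.6) in frame 2.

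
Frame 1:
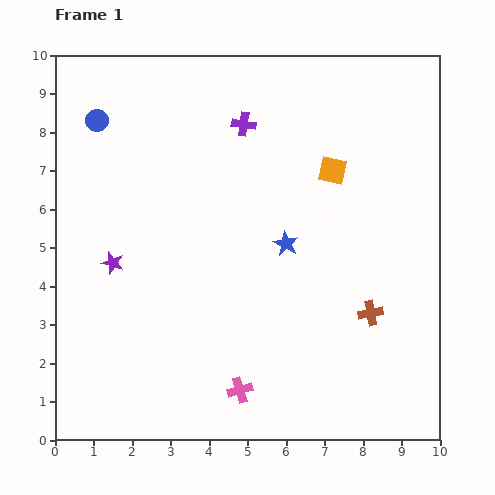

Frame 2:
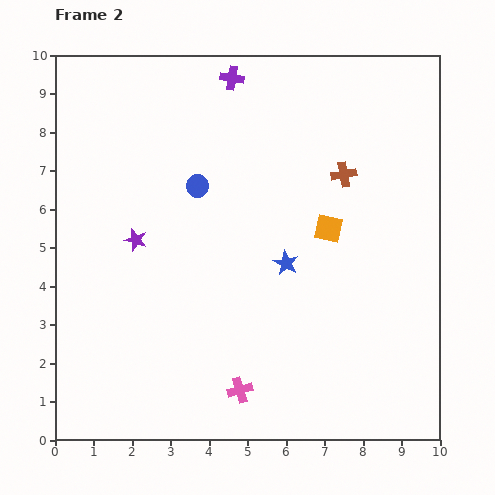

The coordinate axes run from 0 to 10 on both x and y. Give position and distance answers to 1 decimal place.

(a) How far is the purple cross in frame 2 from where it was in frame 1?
1.2

The purple cross moved from (4.9, 8.2) to (4.6, 9.4), a distance of √(0.3² + 1.2²) ≈ 1.2.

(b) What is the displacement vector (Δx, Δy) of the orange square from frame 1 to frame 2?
(-0.1, -1.5)

The orange square was at (7.2, 7.0) in frame 1 and (7.1, 5.5) in frame 2.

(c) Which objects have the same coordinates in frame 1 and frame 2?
the pink cross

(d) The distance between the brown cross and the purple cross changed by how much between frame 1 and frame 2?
-2.1

Distance in frame 1: 5.9. Distance in frame 2: 3.8.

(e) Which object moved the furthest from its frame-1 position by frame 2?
the brown cross

(moved 3.7; next 3.1)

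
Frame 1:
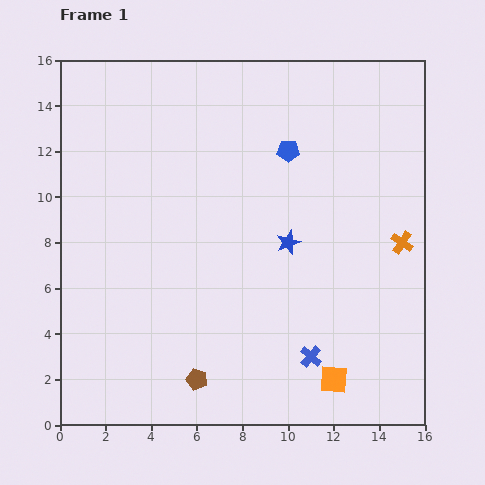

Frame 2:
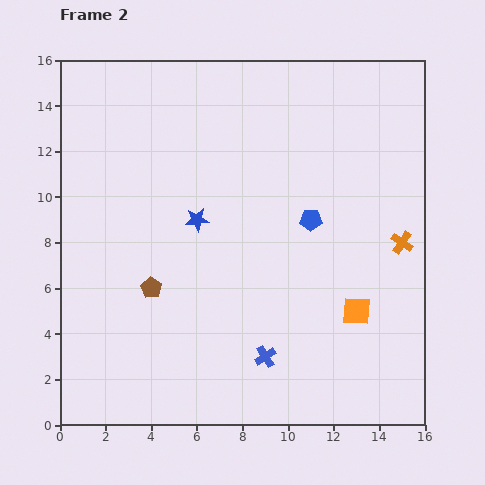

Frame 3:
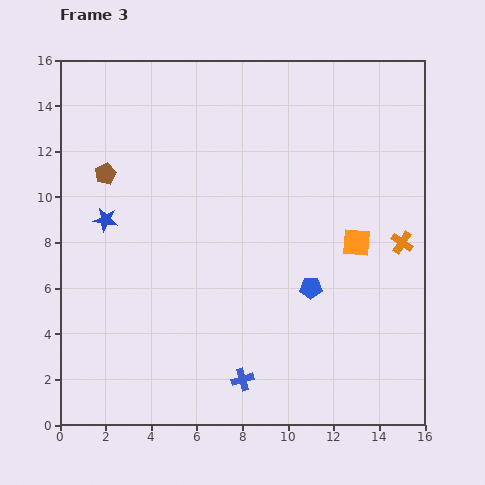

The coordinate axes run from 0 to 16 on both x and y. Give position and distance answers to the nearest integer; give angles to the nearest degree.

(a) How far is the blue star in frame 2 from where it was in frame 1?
4

The blue star moved from (10, 8) to (6, 9), a distance of √(4² + 1²) ≈ 4.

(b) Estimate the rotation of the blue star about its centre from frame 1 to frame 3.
30° clockwise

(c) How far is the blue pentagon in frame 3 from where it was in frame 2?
3

The blue pentagon moved from (11, 9) to (11, 6), a distance of √(0² + 3²) ≈ 3.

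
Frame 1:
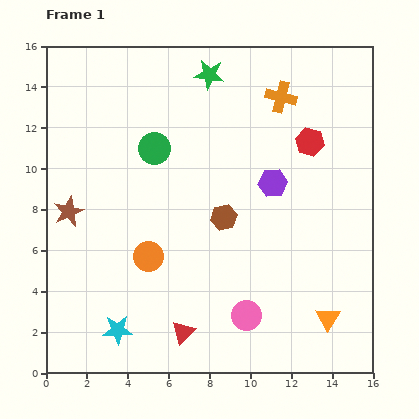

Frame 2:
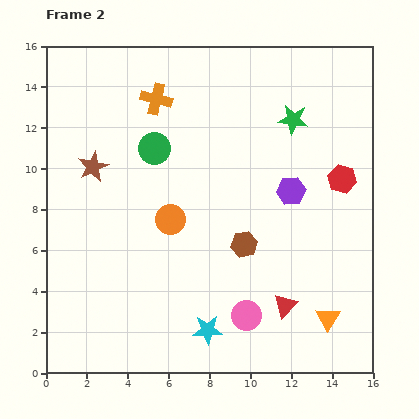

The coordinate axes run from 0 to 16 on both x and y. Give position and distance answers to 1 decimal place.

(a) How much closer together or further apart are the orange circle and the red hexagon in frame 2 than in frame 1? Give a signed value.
-1.1

Distance in frame 1: 9.7. Distance in frame 2: 8.6.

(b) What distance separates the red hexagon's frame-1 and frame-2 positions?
2.4

The red hexagon moved from (12.9, 11.3) to (14.5, 9.5), a distance of √(1.6² + 1.8²) ≈ 2.4.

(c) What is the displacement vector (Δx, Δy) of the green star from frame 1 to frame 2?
(4.1, -2.2)

The green star was at (8.0, 14.6) in frame 1 and (12.1, 12.4) in frame 2.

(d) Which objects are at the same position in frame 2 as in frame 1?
the orange triangle, the green circle, the pink circle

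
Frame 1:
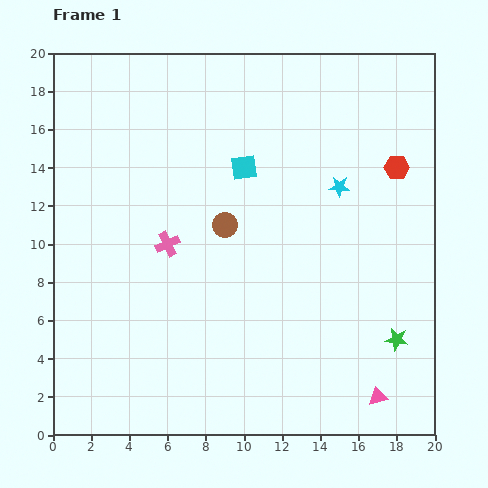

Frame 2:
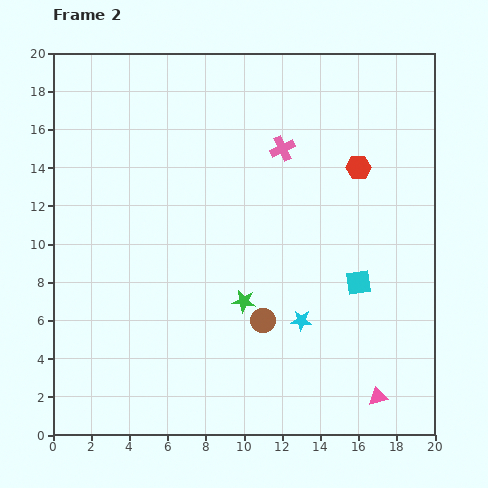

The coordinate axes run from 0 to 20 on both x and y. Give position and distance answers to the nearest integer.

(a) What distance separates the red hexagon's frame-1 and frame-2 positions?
2

The red hexagon moved from (18, 14) to (16, 14), a distance of √(2² + 0²) ≈ 2.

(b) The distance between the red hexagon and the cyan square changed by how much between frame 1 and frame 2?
-2

Distance in frame 1: 8. Distance in frame 2: 6.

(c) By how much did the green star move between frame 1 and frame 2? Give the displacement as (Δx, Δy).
(-8, 2)

The green star was at (18, 5) in frame 1 and (10, 7) in frame 2.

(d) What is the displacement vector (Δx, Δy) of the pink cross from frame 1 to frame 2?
(6, 5)

The pink cross was at (6, 10) in frame 1 and (12, 15) in frame 2.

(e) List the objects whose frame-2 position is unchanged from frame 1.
the pink triangle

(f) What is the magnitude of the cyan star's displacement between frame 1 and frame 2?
7

The cyan star moved from (15, 13) to (13, 6), a distance of √(2² + 7²) ≈ 7.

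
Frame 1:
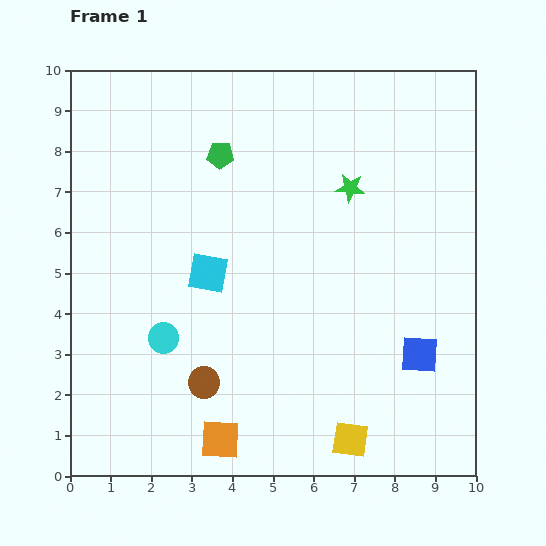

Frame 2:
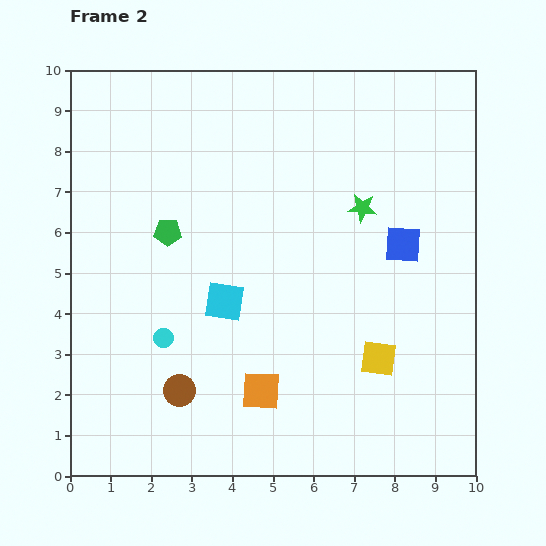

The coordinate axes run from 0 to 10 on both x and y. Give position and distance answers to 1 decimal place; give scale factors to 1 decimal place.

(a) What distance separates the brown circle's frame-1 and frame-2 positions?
0.6

The brown circle moved from (3.3, 2.3) to (2.7, 2.1), a distance of √(0.6² + 0.2²) ≈ 0.6.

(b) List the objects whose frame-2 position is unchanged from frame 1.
the cyan circle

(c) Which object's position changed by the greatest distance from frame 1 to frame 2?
the blue square

(moved 2.7; next 2.3)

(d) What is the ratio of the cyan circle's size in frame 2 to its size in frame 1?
0.6×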